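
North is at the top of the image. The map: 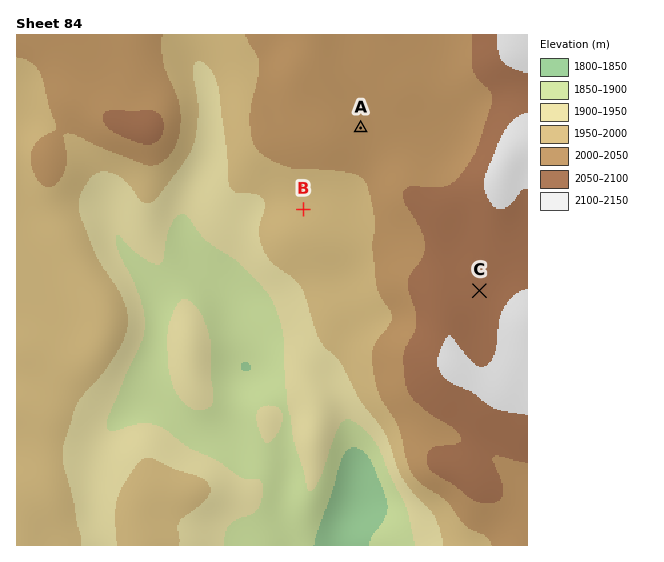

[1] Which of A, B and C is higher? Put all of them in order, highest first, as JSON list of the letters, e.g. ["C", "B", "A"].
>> ["C", "A", "B"]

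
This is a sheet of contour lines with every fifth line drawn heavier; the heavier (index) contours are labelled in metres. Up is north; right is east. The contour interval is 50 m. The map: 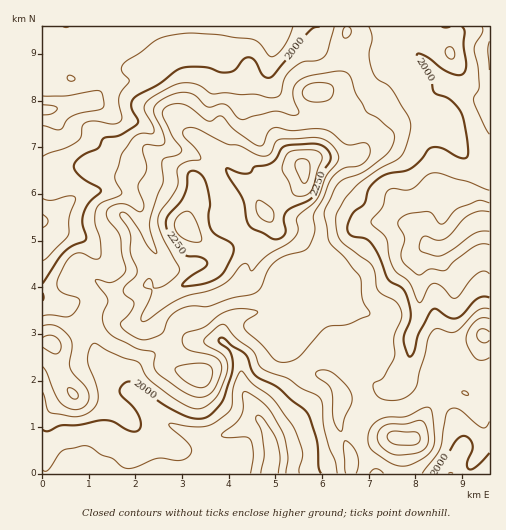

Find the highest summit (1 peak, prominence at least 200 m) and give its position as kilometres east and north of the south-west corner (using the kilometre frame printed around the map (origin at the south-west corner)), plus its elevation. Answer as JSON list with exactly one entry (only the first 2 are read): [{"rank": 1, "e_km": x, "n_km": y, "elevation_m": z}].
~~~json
[{"rank": 1, "e_km": 5.61, "n_km": 6.54, "elevation_m": 2364}]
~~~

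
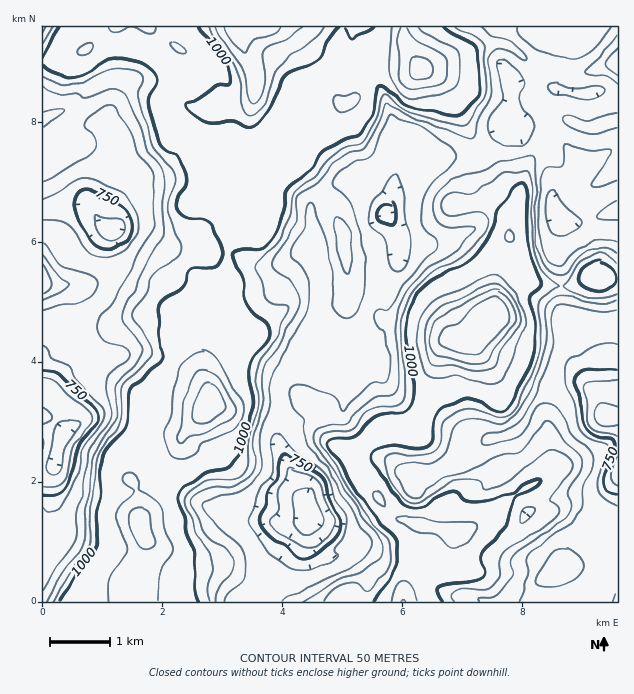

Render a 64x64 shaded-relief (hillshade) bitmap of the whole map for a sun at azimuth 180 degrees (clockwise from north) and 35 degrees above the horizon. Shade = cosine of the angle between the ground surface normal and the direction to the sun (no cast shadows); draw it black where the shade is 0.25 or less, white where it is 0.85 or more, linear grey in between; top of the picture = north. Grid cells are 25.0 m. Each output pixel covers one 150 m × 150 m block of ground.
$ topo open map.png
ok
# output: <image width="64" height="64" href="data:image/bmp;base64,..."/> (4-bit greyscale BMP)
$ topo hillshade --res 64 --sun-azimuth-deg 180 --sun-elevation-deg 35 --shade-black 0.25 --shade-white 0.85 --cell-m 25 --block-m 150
<image width="64" height="64" href="data:image/bmp;base64,Qk12CAAAAAAAAHYAAAAoAAAAQAAAAEAAAAABAAQAAAAAAAAIAAATCwAAEwsAABAAAAAAAAAAAAAAABEREQAiIiIAMzMzAERERABVVVUAZmZmAHd3dwCIiIgAmZmZAKqqqgC7u7sAzMzMAN3d3QDu7u4A////AEI3iIiZmYiIdnmqmHd1QiI1ZUVlVneLzd3KmZqpmYiHUjaIiImYiIh3irqYd3ZUIRJFVFVXiKze7cqZmqqZiIdkJHiHeIiJiIiau5iIdlVCABRkRWiavN3LqqmJmpmYiHUiV4d4iJmYiImZiIhlQ0QhE1VGeJmZmZiIiIeJmZiIhzEld3eamZmHd3d4dmUzNWVDRWaIiJmZh4mZh3eIiIiHYxR4eJupmHZVVXdlVDIjaIZWd4iImZmamry5dnd4iIh2RHiJqpd3ZURFdlQzMyE3mImZmZmZmau6vdynd4iIeIdmeJqodndURFZlQzNFQyWKzMqpqZiJmrqa3tuYiId3iIiImZd3h2RWd3ZWZnd2VovdypiId3eImpec3bmIh2Z4d4iHZneGRGeImZqYiImpm8yoVFZ2ZmeJmHiruoiHVVdleHVEZ3VGiZmZqYiImru8uoQAFGZURWiqmHiZiGUzRmVodlVXiKu7u6mYiJmaq9yoUQABRVUzNZu6l3iHQhElZniId3ib3u7uy7qqqqqbyoYxRkECRWQzaKqqmYdCMyNmeIiIiJrN7u7cu6q826u4dTSJhSETV2RFaJu7qHV2RFVoh3iImavdzMuZm97ty5dkWJmZdDI2dkRWeaqpmJhkVVd3eIiaqqqqmHec3t3ah2abzcuodkRWZVVmZ3ipqGRDJXiIiKu5mZqGZ63MzbmIms7u7bmYZERVVmUzVomIchEBV4iIqqu6qYd4u6qpZVer3dzLqYiGVERWZDMxJWiEAAAmeIiJvdy6mYq6mGIQJYmqqZiJmZmYdVZlRAABaJhBESaIh2e93duqmqmXUhATVnd4iJqqve23VWVkESOJmqhlR4iId4rMypmZmZl2QzIzNFeJvMze/9plVWVWd5mrzKhniIh3eKqHeImZqpd3UhESR4rN3e7dy4VWZmiZmbzcuXd4iIdmh0RmeImIZmdkISNXiavNy6q7p2ZkaaqrzcuYZWeId2VUNXZoiGVVd3ZDRWiZmqu6qauod1WLuszMqYZCNnd3ZTNHdnmHZmeIh2ZmeJqqvMy5m7qHeLzM7bqIdjEkV3ZlM2iImZh3iIiIeHeJrM3e7bqaupiKzM3MuYiHUzNHdlVFeIq7mIiHiIiIiIis7v7sqZmqmavLu5qqmZmHZWeHZmeImsypiIeIiIiIiJve3cupmZmZqqqpqpmZmqqZmIh3eIiKvLqYiIiIiIiIibuqq8upiIiZqqqpmZmaq7qYiIeIiIiaqpmZmYiJh4dniHiazMmHeJmaqpmIiIibuoiIiIiHd2erqZmZmJmGd1RVZ4msuXZ4iZmZmYiId4mYiIh3eId2V5upmZqpiHVWUjRWeJl2VomZmqq6qZh2Zmd4d3eIh3ZmeamImqmHdDZSEiNWdTRXq7zd3Oy7qYdkRmZneIh3d2VWiIiJqYd0JFQhABIxFYvN7///3LqpiHVGZmeIiIiIdmZniImZiHYQNVQhAAA4q8zd7u2XdneIdlZ2Z4h3iHd3dmeIiYiIdTATVlQgAmmYZWmqqkNEVnd3ZWZndmeHd3dmZ4iJiIhkQwATVmRGiHIRJGd2I1ZlVWdlVVZVVneJmXZoiJmHiGVVMAAUZ3iYUSQxJEM2d2QhJWVWZmZniKvLqHiImYeHd2dkMiJHiZhDZlEAAVeHUyECVVeIiJmZq8y6mImZd3d5iId3UzWJl0VmVBABZ3ZEVTJFV5qqqZqqq7upiZh3ZWiYmamFNHiHVmVVQzRmVUZ4hmdnmqqpmZmZq6iZhmZUWJmavLl1Z3dWZmZmVVVVZ5q6iIiaqqmIiIiamJmGZ2VomJrMzLhnd2ZnmYhmd3eJq8yoh4mqqYiIiJiJmHZomZiIiaq7uWZ3Z4qqqpipmJu8y6mGaImZiIiIiJqXZnisuYh2Z3eIZXd3mqqquru6vMzKmIdWeIiIiIiazbdWiKu5iHQ0Vmd2ZmiqmZqru7zMy6mIiGaIiIiIiJveyoiImqmIdTNFVWZEaKqYiKu7u8uqmIiZmIiIiJmIir3LqZmZqYiHVERERERpuoiHipu7upmImru6mIiIiIiImrzMupiZiIh2VVQzM2m6iIh3aKu6mIibzLqYiIiIiIiJrN3cqJmYiIiIdkMzWaiJmYd2eJmIiJq7qYiIiIiIiIir3u65mHiJmqqXZURYiJq7qZdmZ4iJmaqZh3d3d3iIiJq83bqYiJq8y5h3Zmd5u7u7upd3iJmpmYh2VmZVaIiIiZq7u5m8ze7bmIiIeJq6mauqqpmZmqqYh2ZVVUNXiIiImZq6rP//7tuZiImZmYdmeGiauqmaqYh3d3ZmUzaIiIiZmanP//7cu7uZmql2VVVVeImru7qYd4iZmIhkNHiIiIiJiu7u3Lqry6mJh2ZVZmarzLq7uoZniaqrqGZUaIiIh3iL7d3dypmpiId2d4iIid3u3Luph3iZmqunZ3VXeIh3d4vLzd3KmId3iIiau7u83d3d3LuqmZmZmoVYhkRWd3iIiqmauqmIdmiamqqprN27qrzd3dypmZmIUliXVERXeHeJh4iHeIh2iruZhlVnmniJqrzMy5mZmHUiaIdlVVZ3d4iHdlRWd2i8uGZVVURFR4iJmqqpmZh3UgR2VEVWZndniId0MzRVV7p1Vmd3ZTIld3eJqZmYh3YxNnZDNFVVZ3Znd2QzQyIldlVniIiHUyR4d4mpmph3djJXh1Q0VVVndld3ZERCACVlVniIiIdk"/>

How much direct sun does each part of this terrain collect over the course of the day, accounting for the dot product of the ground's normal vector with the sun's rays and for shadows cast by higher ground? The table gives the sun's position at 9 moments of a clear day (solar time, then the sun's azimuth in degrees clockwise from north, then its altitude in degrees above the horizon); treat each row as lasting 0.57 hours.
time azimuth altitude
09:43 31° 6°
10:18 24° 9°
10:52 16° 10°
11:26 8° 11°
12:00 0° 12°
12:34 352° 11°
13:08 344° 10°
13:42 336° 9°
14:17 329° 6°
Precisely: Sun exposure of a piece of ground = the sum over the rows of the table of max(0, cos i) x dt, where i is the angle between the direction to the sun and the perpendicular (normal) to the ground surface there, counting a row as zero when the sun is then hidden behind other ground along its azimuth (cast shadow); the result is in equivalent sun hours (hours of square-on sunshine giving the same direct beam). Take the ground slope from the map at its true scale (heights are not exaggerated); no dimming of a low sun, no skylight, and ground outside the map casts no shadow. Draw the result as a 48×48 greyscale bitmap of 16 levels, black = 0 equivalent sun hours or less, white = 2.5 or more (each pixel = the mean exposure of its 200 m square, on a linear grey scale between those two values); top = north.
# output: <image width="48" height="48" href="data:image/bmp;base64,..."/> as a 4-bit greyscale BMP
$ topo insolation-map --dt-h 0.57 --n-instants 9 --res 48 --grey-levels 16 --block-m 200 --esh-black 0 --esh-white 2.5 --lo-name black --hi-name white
<image width="48" height="48" href="data:image/bmp;base64,Qk32BAAAAAAAAHYAAAAoAAAAMAAAADAAAAABAAQAAAAAAIAEAAATCwAAEwsAABAAAAAAAAAAAAAAABEREQAiIiIAMzMzAERERABVVVUAZmZmAHd3dwCIiIgAmZmZAKqqqgC7u7sAzMzMAN3d3QDu7u4A////AKt1VUNFZmdCRWecypeKd4d1AAAkMzRFV4qGVVVVVVQgJGZ3nf6ZqYUwAAASQyI0Vmq4ZnVURVQzNUV5mb24mGVDM0VURVREVVjMdnUzNEZmZXd5h2aIZlVURFUxAlVlVVaLhVMSVnmqhneIiGIzNVVDMyEgACVmVWVWZTJHd4qZd4mFVnQhATI0RDIkEAJFVnZURURVVWdVRVQzMzMQAkVnd1QkcwAkVYhmZWmXaIEBIiIyIRERN82HiYZDR2MkVrp3dXmpZQAAEzMxARADa//pisyTAldVi+2WVURlQQAAAREQARAmq0S+yHq4QhI0eomXZVZlQyAAABIQABJYkwA43aaKqFESNEZ2ZmZVQiISNEQAAANoQAACV6lniIdUIjWIqWVVMBEiNlQAACVCAAABIiV3d3q5Y1Sd3pZVQxABNEITOMyEISIyAAAld4mc/XM4zKZVdhAAEjE0jf+4ZVVBAAABVniN20MQNnVVZlIBMiNCRpq8uoUgAAAANodmVCEAAlVVVXVIhUQzRme93IUgAAERFXd1IhAAJGdlZniad1NHqXZ6uGQxAAIyE1eDAQATV7yWZorJZkNXZlVnZlMQAAAjEkVAAABGZqy6Z5qmVCJFVVVVVUMAAAEjIjMQAEIzREaHVol1UgE0VmVVREMQAAEjMzIRIiMzMhIjVWdlVBEjRVVVREQyMyACRDMhADRERCAkVWZWZmQjQzRURVZ3dlIBNUIQASNFZ0JFVmZmeIQSRDJEV3e7l2U0ZiAAAQE0V4h2ZmZWZ4lTRDI2eJe925eJhAAAAAABRoqIh2VWVXiGVVM1aLqL3/7rQAAAADZmVWh3d1ZkVmZ2VFRFZ86oid/XNHhCIqyphmeId3iGd2V3VERVapz+uHl1a9ynZ7h4u5d4mJp2UhJVVDRlZ3fO/IZUaoje3JZpveqIVVREIQAjRDRmZFVWi6ZEeGev/neJdnqIQiIzMzESM0ZohTQyJqhVZniZqZmXQhRVQyJFVVMjMlh4hTQgACZ2VnZniXdkEQFFQiI1VVRDI1dTI0UyERaGVUISNRMxAAI1dlRFZlVABHZBAkZ4h1eXVCIzIREAABNEaGVVVVQQAjMyEkWcqId5dBNUIQEQE0QzNEVVRFUxAAASETRpqamblCRWYkEBNEMhAkVVVVVUIAABISESV4nLkxRVZ4cxNEMgAlVVVVVVQQABERAAAkabtlUyNUeXVEMyNFZmZmVVQxAAEAAAADVndmIAAQJVQzIjVnmYmnVVVUIgAAAAATRVVjEkMVIRIiIkZ3iZnKZVVTMxAAAAASNEM1iZmUIAABJGZUNVardVVERDAAABIQE0NomYdxAAAAN3VDISV4hlVWdkAAAANDRWeGUyIgAAAAE0QzMkdliHZmZkEiESNVZURBAAABIhAAACRERIpUi7p2ZlRVVVRWYhE0inMnVDIQEkQ0WMpVZ4h2d1VWmqdlECeamauqZnUzREVnjMeLy5iHdmVYzLq6Zap2VWm7hmZCM0ZnmXVomZiHaJZoqb3reHZVVVaQ=="/>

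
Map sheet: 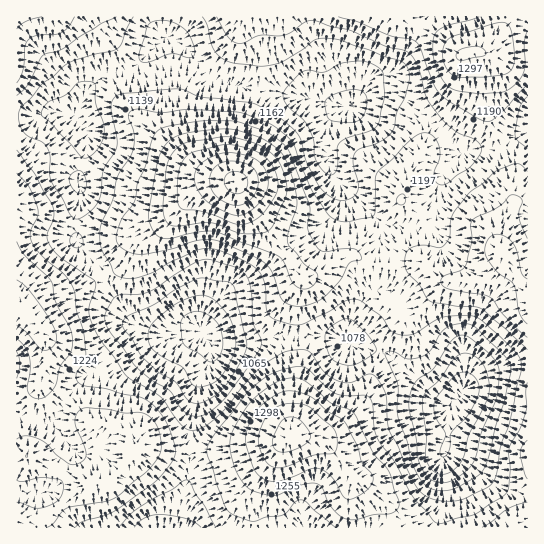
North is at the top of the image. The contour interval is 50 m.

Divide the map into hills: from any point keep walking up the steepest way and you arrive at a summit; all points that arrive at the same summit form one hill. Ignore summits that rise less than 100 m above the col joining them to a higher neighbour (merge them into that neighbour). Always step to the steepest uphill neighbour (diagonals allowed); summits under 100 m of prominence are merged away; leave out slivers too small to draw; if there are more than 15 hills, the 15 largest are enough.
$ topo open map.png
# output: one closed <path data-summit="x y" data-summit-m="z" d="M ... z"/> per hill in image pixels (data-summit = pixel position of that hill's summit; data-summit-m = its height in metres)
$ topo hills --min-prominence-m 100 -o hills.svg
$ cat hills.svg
<path data-summit="237 182" data-summit-m="1521" d="M310 16l-152 0 1 10 8 11-34 31-26 5-9 7-13 13-10 21 0 3 13 14-1 16-8 27 1 25-4 18 0 24 23 25 9 19 23 34 11 8 19 6 41-2 11 12 34 0 31-8 44 0 15 2 10 4 7 6 20 2 15 6 42 40 12 6 8 0 12-14-2-14-4-10-7-7-21-12-12-13-12-25-11-10-11-6 10-12 3-8 0-11-15-20 0-12-5-9 10 6 12 1 15 6 8 1 8-3 7-10 1-24 6-20 18-22-9-7-7-11-12-12-32-23-30-4-9 3-11 6-8-11-7-24-23-33z"/><path data-summit="289 438" data-summit-m="1418" d="M322 335l-44 0-31 8-34 0-5-2 3 5 0 12-12 21-3 11-1 21-6 23 0 41-12 53 351-1-1-163-42 8-11 7-23 22-8 0-12-6-42-40-15-6-16-1-13-8z"/><path data-summit="42 331" data-summit-m="1323" d="M55 112l-16 4-23 1 0 410 159 1 4-6 5-31 5-16 0-41 6-23 1-21 3-11 12-21 0-12-9-15-41 2-27-10-22-32-13-25-23-25 0-24 4-18-1-25 8-27 1-16-14-15z"/><path data-summit="501 253" data-summit-m="1322" d="M527 133l-30 16-24 0-15 7-15 19-6 20-1 24-7 10-10 3-21-7-12-1-9-5 4 8 0 12 15 20 0 11-3 8-10 12 11 6 11 10 12 25 12 13 21 12 7 7 6 16-1 12 12-12 11-7 43-9z"/><path data-summit="465 54" data-summit-m="1355" d="M527 16l-216 0 0 7 2 14 23 33 7 24 8 11 11-6 9-3 30 4 32 23 12 12 7 11 11 7 10-4 24 0 31-16z"/><path data-summit="17 17" data-summit-m="1268" d="M157 16l-140 0-1 99 23 1 16-4 19 4 11-23 13-13 9-7 26-5 34-31-8-11z"/>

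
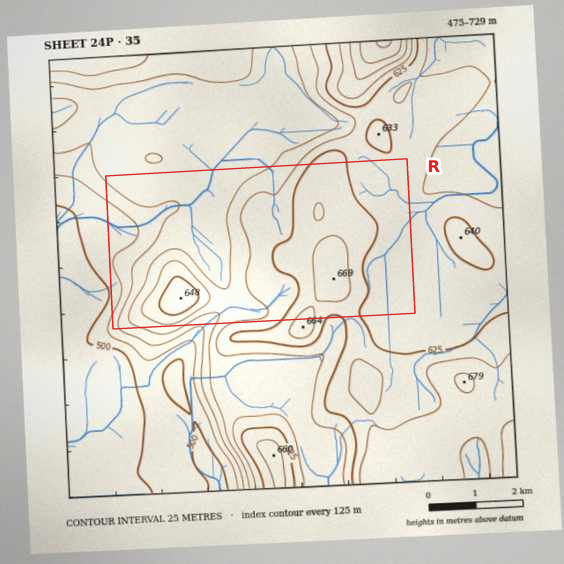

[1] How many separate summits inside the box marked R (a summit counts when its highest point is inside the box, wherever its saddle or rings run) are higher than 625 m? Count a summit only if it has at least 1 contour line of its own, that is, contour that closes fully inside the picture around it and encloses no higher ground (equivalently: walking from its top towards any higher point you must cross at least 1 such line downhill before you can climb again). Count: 2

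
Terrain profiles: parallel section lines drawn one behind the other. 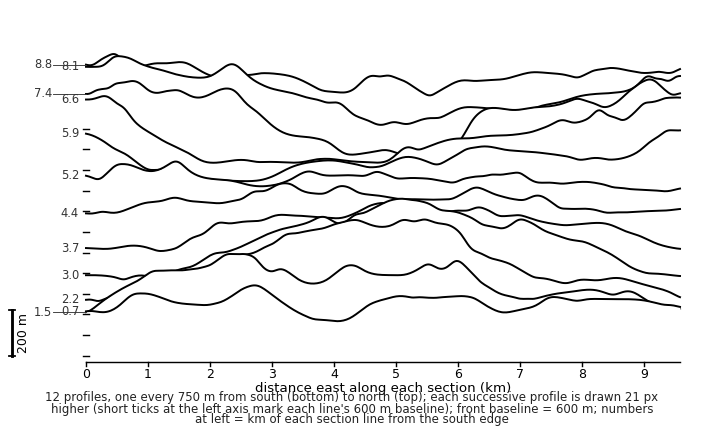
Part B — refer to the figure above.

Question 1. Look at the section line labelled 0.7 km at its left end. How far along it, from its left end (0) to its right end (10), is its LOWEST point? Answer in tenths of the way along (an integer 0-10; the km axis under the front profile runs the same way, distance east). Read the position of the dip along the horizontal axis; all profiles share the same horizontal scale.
4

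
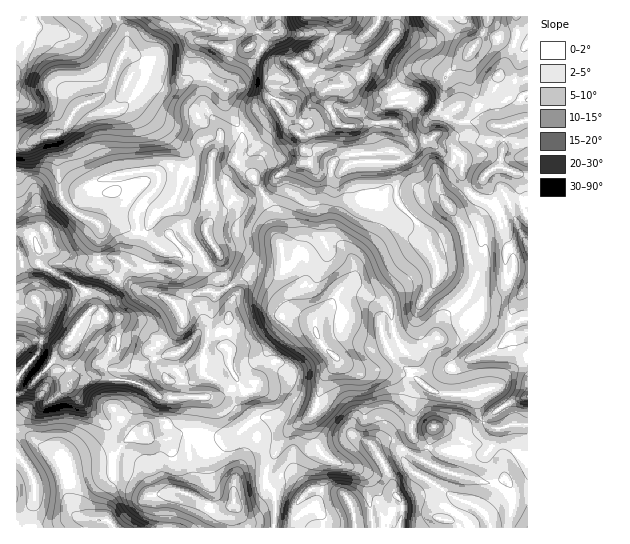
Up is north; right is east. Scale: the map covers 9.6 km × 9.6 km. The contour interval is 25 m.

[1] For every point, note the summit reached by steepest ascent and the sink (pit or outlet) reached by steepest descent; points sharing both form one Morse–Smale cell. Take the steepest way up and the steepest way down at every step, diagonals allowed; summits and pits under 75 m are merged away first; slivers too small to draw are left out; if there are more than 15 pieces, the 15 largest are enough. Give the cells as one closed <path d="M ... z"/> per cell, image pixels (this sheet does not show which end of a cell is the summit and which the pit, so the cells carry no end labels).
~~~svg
<path d="M146 75l-13 22-11 11-7 3-9 0-9-10-11 2-14 11-4 9-9 10-10 2-33 12 0 118 15-4 7-8 1 10 3 4 41 22 9 10 1 8-20 26-4 16-2 2 0 11 4 18 16 0 6-3 34 3 19 7 15 10 14 2 46-3 12-8 4-6-8-16 0-16-2-3 2-10-1-15-14 11-16 2 5-12-3-14-13-14-6-14-9-10 11-2 4-4 1-10 21-16-4-10 10-16 0-12-4-14 1-32 7-10 2-10 19-6-13-20-2-19-12-9-7-2-15 0-14 9-12 0-15-8z"/><path d="M275 107l-4 0-31 23 3 12-7 13 0 6 19 17 5 12 12 16 3 21 6 18 3 17 15 20 0 25 14 14 4 16 7 10 27 21 7 3 12 0 7-3 12-12 12-7 9 4 27-14 20 1 10-5 12-12 2-10-16-14 11-18 1-8-8-15-4-25-5-11 11-3 6-6 6-12-8-4-8-8-4-8 0-24-9-8-16-1-8-9-13 4-4-2 0 8-2 5-10 7-39 0-15 4-6 7-24-1-6-6-2-10-5-5-1-13-18-15z"/><path d="M395 16l-277 0 9 18 0 13-10 18-8 22-8 10-8 4 4 0 9 10 13-2 14-12 13-22 4 5 15 8 12 0 14-9 15 0 19 11 2 19 14 20 30-22 4 0 10 15 18 15 1 13 5 5 2 10 6 6 24 1 6-7 15-4 39 0 10-7 2-9-17-22 6-3 18-21-3-3-15-3-23-20-5-2-9 0 6-12 25-26z"/><path d="M338 359l-2 0-1 7-11 12-9 33-30 24-18 35-2 8 10 17-1 33 108 0 3-8 14 5 2-22-6-9-10-28-12-20 10-5 8 0 32 20 11-34 17 5 12 10-8 33 30 8 12 0 9-4 8 13 14-1-1-66-14-1-10 4-12 0-11-10-3-17-3-6-35-2-8-2-18-15-24-5-27 1-13-5z"/><path d="M239 129l-18 6-2 10-7 10-1 32 4 14 0 12-10 16 4 10-21 16-1 10-4 4-11 2 9 10 6 14 13 14 3 14-5 12 16-2 14-11 1 15-2 10 2 3 0 16 8 16-4 6-12 8-20 2-2 27-6 12 13 7 31-11 17-13 8-3 9 0 22 10 9-4 13-12 9-33 12-15 0-5-12-11-5-8-6-18-14-14 0-25-15-20-3-17-6-18-3-21-12-16-5-12-19-17 0-6 7-13z"/><path d="M527 16l-130 0-1 17-25 26-6 11 1 2 8-1 5 2 23 20 15 3 3 3-12 15-12 9 18 20 17-4 7 9 16 1 4 3 5 5 0 24 4 8 8 8 6 3 3-2 0-21 6-6 9-4 15 5 5 5 2 26 6 13z"/><path d="M483 200l-6 13-6 6-11 3 5 11 4 25 8 15-1 8-11 18 16 14-2 10-18 16-24 0-27 14-9-4-12 7-12 12-6 2 18 1 24 5 18 15 8 2 35 2 16-6 18 25 3 11 16 0 1-92-15 2-4-9 0-8 8-19 11-13 0-41-7-2-11 4-6-10-8-27-6-7z"/><path d="M66 351l-7 4-32 34-11 5 1 38 14 5 16 14 18 6 2 6 6 2 9-2 31-2 7-14 9-8 10-3 11-11 8-4 7 0 3 4 1 9-2 5 14-6 14 2 6-26 0-12-40 0-15-10-19-7-24-3-32 3z"/><path d="M117 16l-101 1 1 130 12-3 20-9 10-2 9-10 4-9 9-9 20-8 6-6 20-44 0-13z"/><path d="M145 431l-6 5-10 3-9 8-5 12-5 4-28 0-9 2-6-2 4 47 11 9 24 1 8 8 117 0 2-24-4 3-15 0-27-13 5-12-4-36 5-9-12-4-19 7-13-3z"/><path d="M438 427l-4 0-2 3-3 16-6 15-32-20-8 0-10 5 12 20 10 28 6 9-1 22-15-5-2 7 144 1 1-35-14-1-8-13-9 4-12 0-30-8 8-33-12-10z"/><path d="M271 417l-17 3-15 12-28 11-5 1-12-7-6 9 4 36-5 12 27 13 15 0 5-4 13 25 26 0 2-3 0-30-8-13-2-7 12-26 8-14 8-8z"/><path d="M38 253l-7 8-15 5 0 80 3 1 19-7 29 11 6-18 20-26 0-4-2-6-8-8-41-22-3-4z"/><path d="M19 432l-3 1 0 94 97 1-1-3-6-5-24-1-11-9-3-15 0-26-3-11-18-7-16-14z"/><path d="M499 167l-9 4-6 6 1 16-2 6 10 7 6 14 7-4 7 0 14 27 1-26-7-14-2-26-5-5z"/>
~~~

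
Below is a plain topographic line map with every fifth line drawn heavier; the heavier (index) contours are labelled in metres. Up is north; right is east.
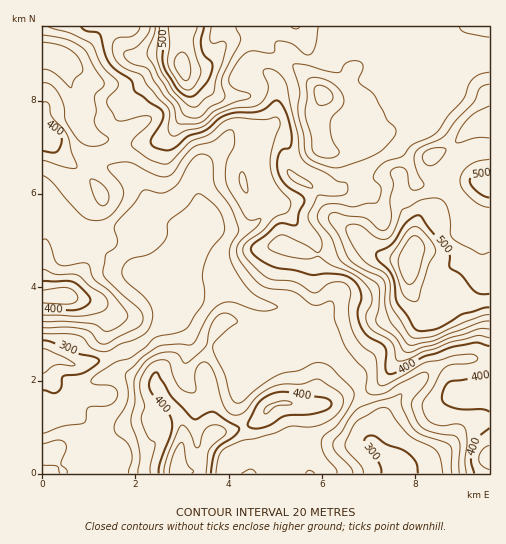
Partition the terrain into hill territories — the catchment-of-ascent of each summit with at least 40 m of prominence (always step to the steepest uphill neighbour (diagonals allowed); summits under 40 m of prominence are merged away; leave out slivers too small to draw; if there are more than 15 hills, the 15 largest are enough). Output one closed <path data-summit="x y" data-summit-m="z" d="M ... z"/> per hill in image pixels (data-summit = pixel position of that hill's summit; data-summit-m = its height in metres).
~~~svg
<path data-summit="410 265" data-summit-m="559" d="M275 133l-5 0-6 6-7 13-17-7-14-1-25 24-4 11 0 13 5 18-41 97-3 21 29-30 7-13 17-3 11 1 34 21 33 6 3 2 0 20 3 3 16-2 12 10 34 36 6 26 11 22-1 15 10-26 20-24 13-8 15-14 21-10 38-1 0-136-11-2-11-6-24-33-14 3-14-1-5-17-11-16-7 0-14 8-25 16-14 14-8 0-15-14-17-8-8-11-6-14z"/><path data-summit="177 469" data-summit-m="450" d="M219 282l-25 3-7 13-27 28-18 17-11 6-27 11-21 4-11 0-20-6-10 2 2 12 10 13 0 10 3 8 28 19 15 21 11 9-15 21 300 1 0-10-24-22 2-15-11-22-6-26-7-8-39-38-17 2-2-3 0-20-3-2-33-6z"/><path data-summit="183 66" data-summit-m="550" d="M400 26l-304 0-2 10-5 9-15 14-10 3 6 24 8 20 0 15 5 8 10 11 1 16 8 8 25 9 13 12 8 17 2 15 5 5 18 4 8 4-2 11-23 53 4 16 42-100-5-18 3-22 4-7 22-19 14 1 18 6 7-18 10-12 3-35-5-13 9-16 3-3 7 0 12 6 14 1 31-11 18 3 10 13 23 54z"/><path data-summit="45 135" data-summit-m="420" d="M50 55l-8 1 0 149 13 8 9 8 11 21 8 4 16 4 37 22 20 25 23-56 2-11-8-4-18-4-5-5-2-15-8-17-13-12-25-9-8-8-1-16-10-11-5-8 0-15-8-20-5-22-1-3z"/><path data-summit="323 94" data-summit-m="491" d="M360 50l-11 0-31 11-9 0-17-7-7 0-12 19 5 13-3 35-10 12-3 7 8-7 9 3 7 6 10 21 8 7 13 5 15 14 8 0 14-14 37-23 13-16 0-9-7-11-24-57-6-6z"/><path data-summit="62 296" data-summit-m="433" d="M43 206l-1 153 10-1 20 6 11 0 25-6 34-15 16-14 2-7 0-15-8-17-20-20-36-21-13-3-8-4-11-21-9-8z"/><path data-summit="489 457" data-summit-m="432" d="M478 358l-26 2-17 8-32 24-20 24-10 22 0 6 23 20 1 10 93-1 0-113z"/><path data-summit="489 188" data-summit-m="506" d="M489 63l-10 1-13 9-61 61-12 16 7 1 5 6 6 10 5 17 14 1 14-3 19 28 9 7 10 5 8-1z"/>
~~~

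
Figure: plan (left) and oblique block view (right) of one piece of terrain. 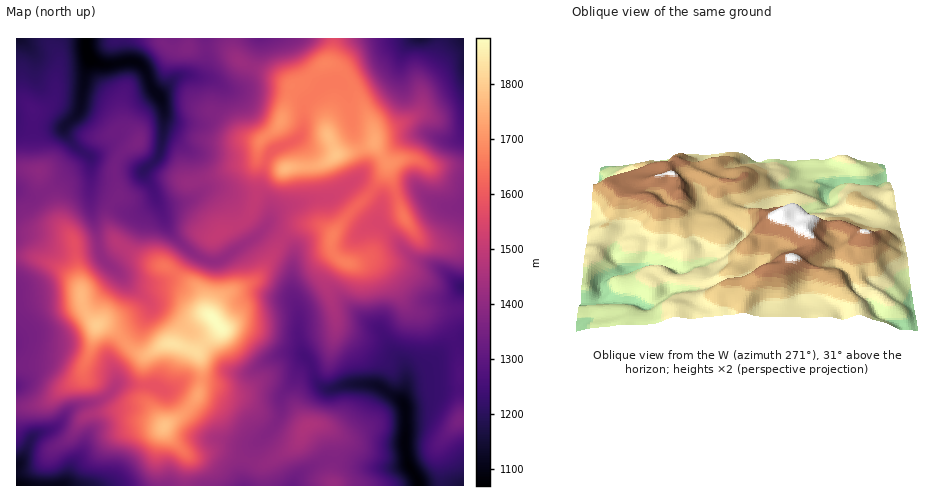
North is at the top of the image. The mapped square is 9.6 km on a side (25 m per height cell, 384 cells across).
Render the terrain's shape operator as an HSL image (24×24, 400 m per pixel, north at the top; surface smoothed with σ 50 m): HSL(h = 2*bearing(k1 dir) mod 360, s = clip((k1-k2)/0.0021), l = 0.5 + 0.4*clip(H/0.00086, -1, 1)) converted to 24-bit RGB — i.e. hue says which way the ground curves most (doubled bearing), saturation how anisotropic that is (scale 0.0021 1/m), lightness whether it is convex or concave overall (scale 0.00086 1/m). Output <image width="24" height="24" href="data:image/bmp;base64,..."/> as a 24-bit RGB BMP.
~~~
<image width="24" height="24" href="data:image/bmp;base64,Qk32BgAAAAAAADYAAAAoAAAAGAAAABgAAAABABgAAAAAAMAGAAATCwAAEwsAAAAAAAAAAAAAzRZ1yZQiF18fnXo0ZYJATV1Ed0FAzNZNYj8ijacYPZtRgGuVW2eZp6B0U39rQaenj87OzIDMW8eoRNBkwFjRKwEywtxgjIZlCkNS8drfqVi6L3OKyHSHWUFIR2pK2rBuMLjR0/j0QT/VW3mbaIuip32zxXy2U55pSYBEm4Rdp4prdrlxFBV7hyi50detbo92DG9mJLQY9pHXI0mkiVzFzaHgYmfT6tPdfPaYYV4fTToodYRRXnlfTHlxrnGjwpKaY3ePe7mtnouwwJ1kBhE2QI221qCttmRq02CgXK8tADMb+MXiHGC2bLaFYYuzy+ng+sTzw3SoQ4aNaJ50Wn17UqOSQ3SSt8Tbu8Lokmy5hG+c3cfHGAmHOrCPS5iG79ffpILY9Kfw6xJ7Gz8AAG8MiWPGhsSwSsE4XChF+9DXXYO3bZGnb5GwVpBxN5+Wa8xMMmZPwXqvl427wYttNgItab5KUpBuntdVTIMuPIaV9rn17df0hcPbCCsqwJwAVEobNVsm4fIPt9xOUpC0Z0uet4WmOIZ5xX89ayAGHC8EMi8FRxwJO8m+WLt3anOIv7txeYGiSHl0Lmdz/dbOhFo/ORJC7ufCaTyVf2hGj9psyc8kZFQbEFMTO40rpValcyl34ouAXna1gZm+b6bBflueYqJ1ZnF9p7yAlJZtZmV9MENV81cR1zoSPfTdPsnx9c790N73fYbc/UijjM2Nb3emN6h6NId4SCZtz72Wv792YqKbXlqNf0pQgYtTT39SgLFmcoV0aEdlURs5aOBx5tnyYdLCK2xsNol74FNieCtPmeGY49jzcXjNip2/Mi99NDZ2tZt31NuvRESFVi1WsnN2kaudb5+YcY9jd2mJRDKPnmfR0/zPb8qcmorQpkC/GSYyoaZGlZ/Z1/DNczY12LaWUkuBWjBzQjBbrc1w0ms2cyQnOF5PZMxiarGUcG+rdYK9bmB0OixQVbuV6PTXP8/BUSVOixxCjnRYTKJnadZ8eY3n7r709WqXiVI3HiNBbD14pNV2hihEsLSFbqiycK+JiX5laLxzKGceeDpaO6PIVfC34finUBpAKwwam0mSp9urhP/dZ+muKhAJlGcs1j9j9pW9FhlkiFq1njBJouPXoM/imZ+8bqOzcbqjcRcWhyI4fJHab2m8hWdK3vZ3IwQvgcqxTeDu1e/i0ixIMwAHxbUfCT8LbIlFy3p+iym3NEqE0em7S+eZuF64wLKkgSRqzy4KUKDnmsXcdJhehlt+ntOsw+e2IgCfuOjHNHBMjZMmUAE4ssrZuaDCwofPJ5BJPIZAxEmeQG6mnuSj03VZMF8/rUpAig9pzP/gQDbGiXKcXJ1uY6izud6ghydUsK4lh1gucYpKaTiBPYSDl6d6nouJlHGPxoyeN1p0WJ5zYrqvU6d87YayskSXKjBp0PzPOLHMWjJOgnBam35bTotAtbRCfDB5oE2BsKqIk8XMQxBStLFcQI45gotVhWNep4thfzBLaX0kTW8oWXIwKmw57ZW5QSV5x/+gKQoie2ozXJZje6OmjbOKap59SF6rlTy0wN2BETcuUxrUytzbk4e/kVWymFhwwHZMfwPO+dLbNEncirklGFAODSYT4YZ/998tKQolj+6UOnuMh6vGx5vKlbbHhBloSG0j5ZWCyD0sADMr28SCc0NHbUZgr15z4Y+AAJyM9LfTqV7s+qH14tT3ByS9VvZ01MT7zOT/r7b0ekLokotHaLozcBde5UDli7rRXqB/7t7XAChyxWtAt32iSWGsopnIpLfv/3O7E1UITxlSyuabRq98ljS43u/MFWQVV1gMLBUHMlMan5JzxZ1qD0wuH4eCvnx3rYqeo9KYOwaweB1pub5SQodfQ8BeM2dq8VeZ7szXFEV4xOiZhDx4TquRz+rCnDzszVTfntLWL2Krj7Cfq3Sq0LKlBBcvwr2HsLJ3dMlXOAZBRzvBoMiqj6CnVoJfNDJNVZI77riIT2uJi55djGGBieKHXLp2Mh9D0nVlg66DWzeMo6BviGB90sWZCSNSkNK81L7f3IawVABFCLE8taFJhVU/e006OmNeP5io6trInHqjcH9ofZBwu/S3Vy1nRCtqwNagp2uLWEh/kqd9hWOL1c+YIUJzWlAHJDQAMwAB0EUgx7VXKqw0SVuSmr+xZL3VLOPeg6nF54Xu2azbr+HJqsNmVTBjMk5xvcmMl1Nxn11nikhqi6V41NKWHg5T34PbvZ7jOCXwyvPqipvNoKnIRlO4ksiNVYpvSXVPTWEuIjwZ8axGxtJMojhDW0dxQ3xaQIpNs2p+n3t1"/>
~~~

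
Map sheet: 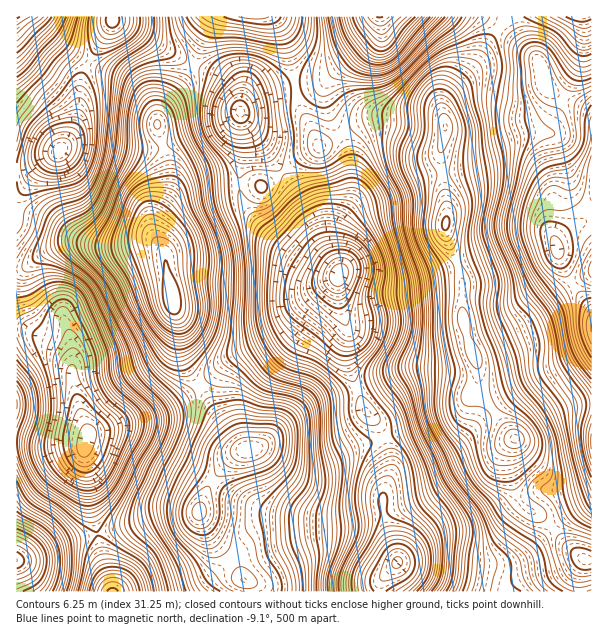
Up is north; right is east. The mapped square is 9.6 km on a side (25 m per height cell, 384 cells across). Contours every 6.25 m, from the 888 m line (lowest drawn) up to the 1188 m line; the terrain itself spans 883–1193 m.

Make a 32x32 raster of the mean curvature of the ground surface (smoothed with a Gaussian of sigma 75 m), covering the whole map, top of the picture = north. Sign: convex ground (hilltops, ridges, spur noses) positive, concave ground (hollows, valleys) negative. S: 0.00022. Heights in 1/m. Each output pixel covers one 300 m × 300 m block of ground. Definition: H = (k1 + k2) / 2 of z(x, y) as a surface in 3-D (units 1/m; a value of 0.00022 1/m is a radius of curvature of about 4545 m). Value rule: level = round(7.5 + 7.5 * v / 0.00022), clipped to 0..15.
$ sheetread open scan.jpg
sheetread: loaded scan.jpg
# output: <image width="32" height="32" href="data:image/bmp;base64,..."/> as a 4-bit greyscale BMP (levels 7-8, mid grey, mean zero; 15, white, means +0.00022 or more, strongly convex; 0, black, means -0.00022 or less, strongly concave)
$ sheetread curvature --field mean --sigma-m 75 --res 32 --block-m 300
<image width="32" height="32" href="data:image/bmp;base64,Qk12AgAAAAAAAHYAAAAoAAAAIAAAACAAAAABAAQAAAAAAAACAAATCwAAEwsAABAAAAAAAAAAAAAAABEREQAiIiIAMzMzAERERABVVVUAZmZmAHd3dwCIiIgAmZmZAKqqqgC7u7sAzMzMAN3d3QDu7u4A////AKzIAAWKy+zcpBAjFHqYe8v/tjRFd6eYqblCIASrdVe+7rZXlXq3iYaMpiAkmoVY3auneqev2GmWebhmVVSZqZlYlWq6r+lXhGh0WJU1vMuWZnMWq5zHNYiZYiWWerlnqGMwBJmZqZiaqYMyV73aackyMBKKmLze63WHUEeryrunNCMiNYis3vxxWHNquK/9hahDIQFHiKnuwzMhn+eMyXjYQlY0eJeXrucyQp3pqYeNuDNquql3pmi4VZd5uqhFm1YiSavIRpdEhVnemI24Vpc2YiRpu2VnM3URaXnPp4t0J2E2ev+ndTaFEDN77HadcVYRSK3/13UkdlREa/xUvIOWAEms/ZiVNGQ5p3vrhodF1yJ5nOp4lUZAA1V67ctzSrqc3Kzbu4VHcQBHm8qpQChZ3szczcljRmVEaO/YdCJXN8hp7bykRoVWh3nv+EQTdmmTKf6qUTvGRFQ1nuyWJYdXcyvrrYJNuXcxR6yquEKIUgA5mK2meom7RY3KmKhViEAAOImshWZp7HaLzah4aMxiEDjP2TATebiHZH7qVXnbiHQn7/kwAquWmoav51Rop3ZzJu/KgQSrZqyr/7ZoVHaWZFjbiKcTmWeXWP+YmEN8tlVpuFaFJIhqgQO/qsgAnbeHMVZ3l2irmVICe6qmEp2KpgAEmaqs7acyJWh4iXeK"/>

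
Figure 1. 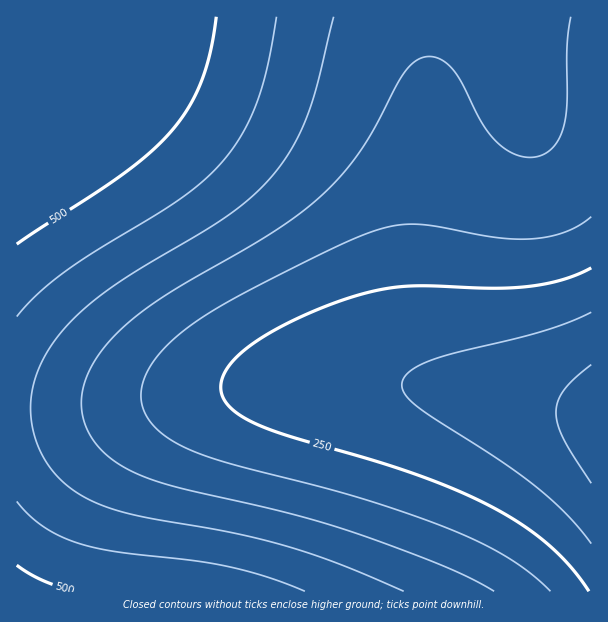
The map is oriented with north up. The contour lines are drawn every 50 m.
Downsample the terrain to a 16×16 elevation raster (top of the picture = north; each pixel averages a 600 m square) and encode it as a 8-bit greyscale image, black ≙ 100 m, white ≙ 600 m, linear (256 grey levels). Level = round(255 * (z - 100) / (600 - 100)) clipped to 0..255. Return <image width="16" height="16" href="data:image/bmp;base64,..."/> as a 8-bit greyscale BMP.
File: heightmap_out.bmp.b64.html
<image width="16" height="16" href="data:image/bmp;base64,Qk02BQAAAAAAADYEAAAoAAAAEAAAABAAAAABAAgAAAAAAAABAAATCwAAEwsAAAABAAAAAAAAAAAAAAEBAQACAgIAAwMDAAQEBAAFBQUABgYGAAcHBwAICAgACQkJAAoKCgALCwsADAwMAA0NDQAODg4ADw8PABAQEAAREREAEhISABMTEwAUFBQAFRUVABYWFgAXFxcAGBgYABkZGQAaGhoAGxsbABwcHAAdHR0AHh4eAB8fHwAgICAAISEhACIiIgAjIyMAJCQkACUlJQAmJiYAJycnACgoKAApKSkAKioqACsrKwAsLCwALS0tAC4uLgAvLy8AMDAwADExMQAyMjIAMzMzADQ0NAA1NTUANjY2ADc3NwA4ODgAOTk5ADo6OgA7OzsAPDw8AD09PQA+Pj4APz8/AEBAQABBQUEAQkJCAENDQwBEREQARUVFAEZGRgBHR0cASEhIAElJSQBKSkoAS0tLAExMTABNTU0ATk5OAE9PTwBQUFAAUVFRAFJSUgBTU1MAVFRUAFVVVQBWVlYAV1dXAFhYWABZWVkAWlpaAFtbWwBcXFwAXV1dAF5eXgBfX18AYGBgAGFhYQBiYmIAY2NjAGRkZABlZWUAZmZmAGdnZwBoaGgAaWlpAGpqagBra2sAbGxsAG1tbQBubm4Ab29vAHBwcABxcXEAcnJyAHNzcwB0dHQAdXV1AHZ2dgB3d3cAeHh4AHl5eQB6enoAe3t7AHx8fAB9fX0Afn5+AH9/fwCAgIAAgYGBAIKCggCDg4MAhISEAIWFhQCGhoYAh4eHAIiIiACJiYkAioqKAIuLiwCMjIwAjY2NAI6OjgCPj48AkJCQAJGRkQCSkpIAk5OTAJSUlACVlZUAlpaWAJeXlwCYmJgAmZmZAJqamgCbm5sAnJycAJ2dnQCenp4An5+fAKCgoAChoaEAoqKiAKOjowCkpKQApaWlAKampgCnp6cAqKioAKmpqQCqqqoAq6urAKysrACtra0Arq6uAK+vrwCwsLAAsbGxALKysgCzs7MAtLS0ALW1tQC2trYAt7e3ALi4uAC5ubkAurq6ALu7uwC8vLwAvb29AL6+vgC/v78AwMDAAMHBwQDCwsIAw8PDAMTExADFxcUAxsbGAMfHxwDIyMgAycnJAMrKygDLy8sAzMzMAM3NzQDOzs4Az8/PANDQ0ADR0dEA0tLSANPT0wDU1NQA1dXVANbW1gDX19cA2NjYANnZ2QDa2toA29vbANzc3ADd3d0A3t7eAN/f3wDg4OAA4eHhAOLi4gDj4+MA5OTkAOXl5QDm5uYA5+fnAOjo6ADp6ekA6urqAOvr6wDs7OwA7e3tAO7u7gDv7+8A8PDwAPHx8QDy8vIA8/PzAPT09AD19fUA9vb2APf39wD4+PgA+fn5APr6+gD7+/sA/Pz8AP39/QD+/v4A////AMvEwL68ubSspJqRiH5yY067saunpKCak4uCenFnXE07rKCXkIqEfnhxaWJaUUc6KqCRhXpya2ReWFJMRj41KhyZh3hsYVhRS0ZBPDcxKSAVmIZ1ZllPR0E8ODUxLCcfFp6MfGxeU0pDPTk2NDEuKCGpmYp6bGBWTkdDQD49PDgyt6qcjoF0aF5WUU1NTU5MRsW7sKOXin1yaGBcXF5gYFvSysG3q5+RhHhvamptcHBr2tXOxryvoZOFenR0d3p7dt/c19DHu62djoJ6eXyAgXzi39zXz8S1pJSHfnx/goN94+Hf2tTJuqmZi4F/gYODfeTi4N3WzL2tnI6FgoOFhX0="/>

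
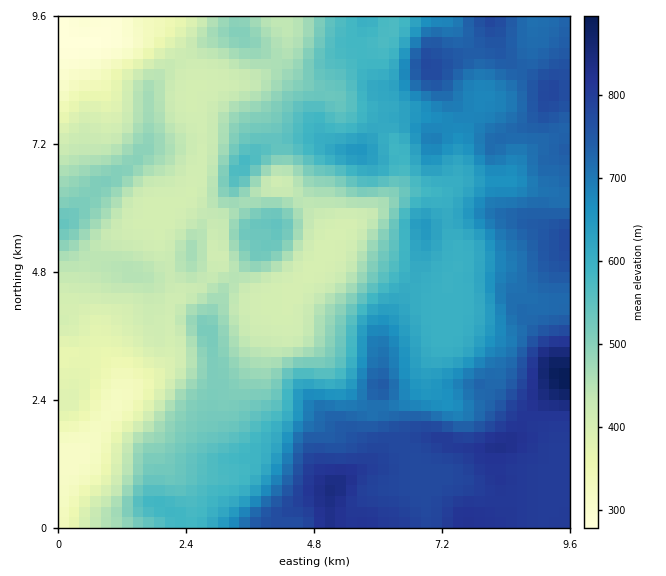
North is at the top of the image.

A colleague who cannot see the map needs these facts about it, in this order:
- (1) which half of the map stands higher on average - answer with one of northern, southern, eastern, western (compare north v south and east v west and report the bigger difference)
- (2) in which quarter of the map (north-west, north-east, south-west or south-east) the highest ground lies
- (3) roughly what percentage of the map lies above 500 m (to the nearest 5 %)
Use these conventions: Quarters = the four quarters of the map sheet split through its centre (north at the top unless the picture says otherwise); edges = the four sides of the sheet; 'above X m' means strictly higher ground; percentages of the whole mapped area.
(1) The eastern half stands higher on average than the western half.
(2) The highest ground is in the south-east quarter.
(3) Roughly 60 % of the ground is higher than 500 m.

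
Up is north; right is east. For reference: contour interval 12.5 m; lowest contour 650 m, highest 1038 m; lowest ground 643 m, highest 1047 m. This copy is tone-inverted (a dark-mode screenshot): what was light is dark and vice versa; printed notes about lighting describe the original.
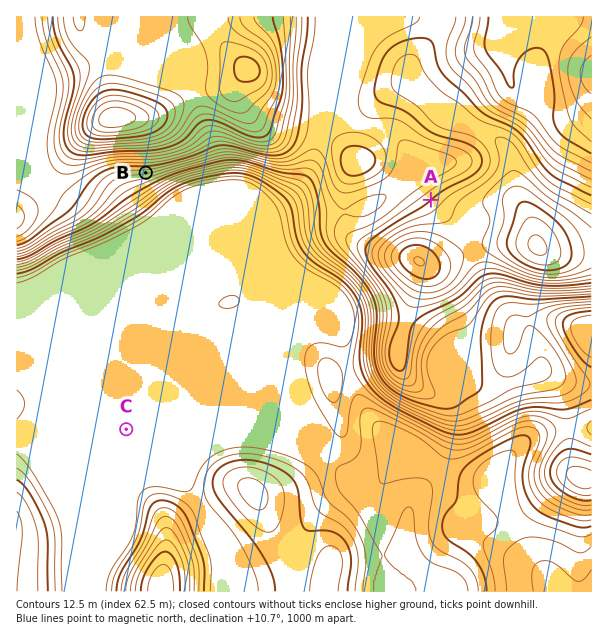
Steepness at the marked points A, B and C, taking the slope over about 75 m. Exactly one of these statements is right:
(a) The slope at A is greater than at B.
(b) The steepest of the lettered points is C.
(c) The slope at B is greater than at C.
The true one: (c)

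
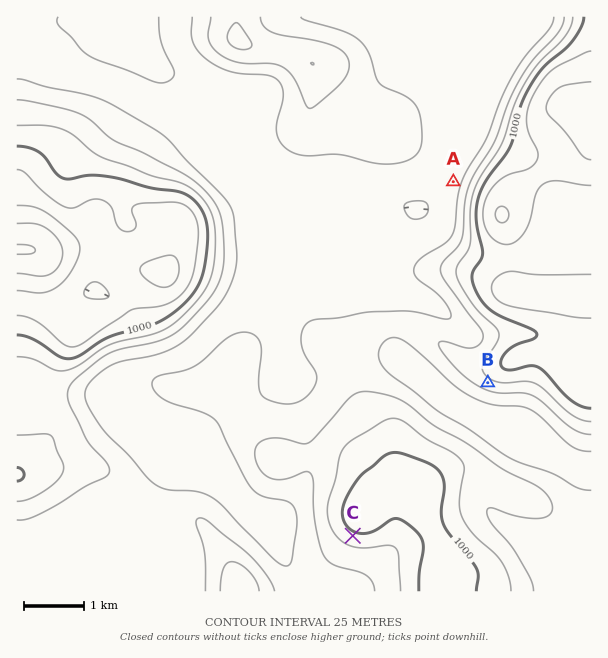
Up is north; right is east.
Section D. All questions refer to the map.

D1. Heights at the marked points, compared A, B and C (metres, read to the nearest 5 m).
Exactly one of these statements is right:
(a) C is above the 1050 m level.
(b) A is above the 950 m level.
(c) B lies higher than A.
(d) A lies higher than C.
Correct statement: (c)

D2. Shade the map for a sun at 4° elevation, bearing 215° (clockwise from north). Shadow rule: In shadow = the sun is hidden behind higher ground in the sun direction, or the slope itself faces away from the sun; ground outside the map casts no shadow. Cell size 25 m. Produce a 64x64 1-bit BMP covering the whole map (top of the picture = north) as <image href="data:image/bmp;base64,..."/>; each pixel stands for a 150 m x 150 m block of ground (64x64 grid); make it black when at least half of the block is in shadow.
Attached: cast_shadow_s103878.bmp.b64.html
<image width="64" height="64" href="data:image/bmp;base64,Qk0+AgAAAAAAAD4AAAAoAAAAQAAAAEAAAAABAAEAAAAAAAACAAATCwAAEwsAAAIAAAAAAAAA////AAAAAAAAAAA4AAAAAAAAAHwAAAAAAAAAfAAAA4AAAAD8AAAPgAAAAPwAAB+AAAAB/AAAfwAAAAH8AAB+AAAAA/gAAHwAAAADgAAAcAAAAAcAAAAAAAAADgAAAAAAAAAAAAAAAHAAAAAAAAAB8AAAAAAAAAfwAAAAAAACH/AAOAAAAAP/4ABwAAAAB//AAPAAAAAP/wABwAAAAA/+AAPAAAAAH/gAA4AAAAA/4AADgAAAAH+AAAAAAAAAfwAAAAAAAAB+AAAAAAAAADgAAAAAAAAAAAAAAAAAAAAAAAAAAAAAAABAAAAAAAAAAMAAAAAAAAADgAAAAAAAAAIAAAAAAAAAAAAAAAAAAAAAAAAAAAAAAAAAAAAAAAAAAAAEAAAAAAAAAAAAAAYAAAAAAAAABwAAAAAADAAPAAAAAAAeAA+AAAAAAP4AD4AAAAAA/gAfgAAAAAB/AD+AAAAAAD8B/8AAAAAAPwf/wAAAAAAfP//AAAAAAA9//+AAAAAAAn//4AAAAAAAf//gAAAAAMD//+AAAAAAAH//4AAAAAAAB//AAAAAAAYBwAAAAAAAHwAAAAAAAAB/AAAAAAAAAH+AAAAAAAAAfwAAAAAAAAAAAAAAAAAAAAAAAAAAAAAAAAAAAAAAAAAAAAAA/AAAAAAAAB/+AAAAAAAAP/wAAAAAAAAf+AAAAA=="/>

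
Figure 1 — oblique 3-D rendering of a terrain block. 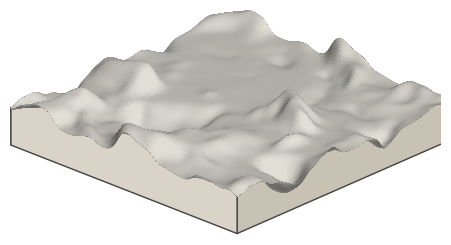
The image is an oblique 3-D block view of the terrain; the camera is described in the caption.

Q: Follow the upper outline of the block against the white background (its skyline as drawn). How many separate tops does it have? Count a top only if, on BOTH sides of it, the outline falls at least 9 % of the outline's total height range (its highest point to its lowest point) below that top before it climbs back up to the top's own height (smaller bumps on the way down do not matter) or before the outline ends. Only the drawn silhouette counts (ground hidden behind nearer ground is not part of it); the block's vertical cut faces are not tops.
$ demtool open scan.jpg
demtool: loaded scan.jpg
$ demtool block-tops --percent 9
2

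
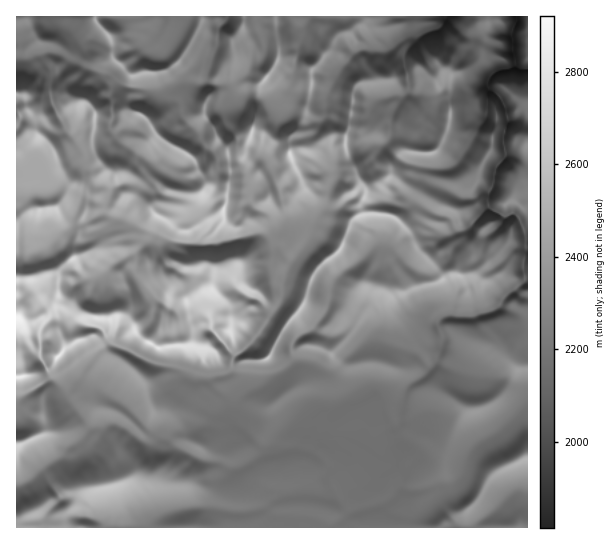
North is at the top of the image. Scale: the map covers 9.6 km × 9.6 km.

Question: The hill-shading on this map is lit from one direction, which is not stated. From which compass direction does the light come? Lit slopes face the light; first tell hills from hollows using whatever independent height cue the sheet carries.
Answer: S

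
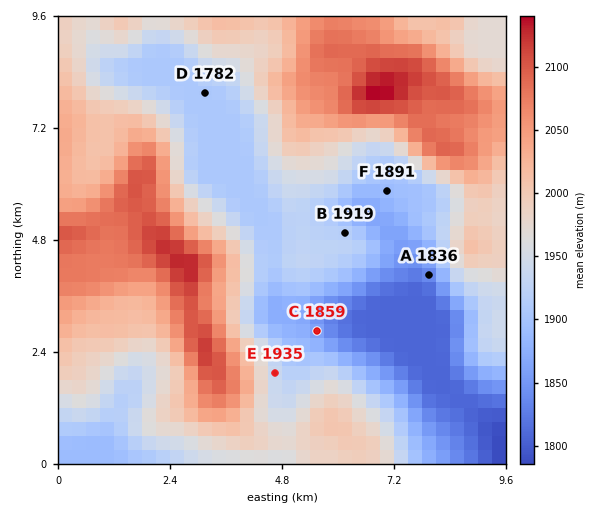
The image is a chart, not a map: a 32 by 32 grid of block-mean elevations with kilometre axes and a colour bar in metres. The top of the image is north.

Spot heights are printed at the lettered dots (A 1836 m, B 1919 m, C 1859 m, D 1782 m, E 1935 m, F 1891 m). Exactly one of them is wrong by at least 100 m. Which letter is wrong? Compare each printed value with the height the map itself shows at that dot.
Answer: D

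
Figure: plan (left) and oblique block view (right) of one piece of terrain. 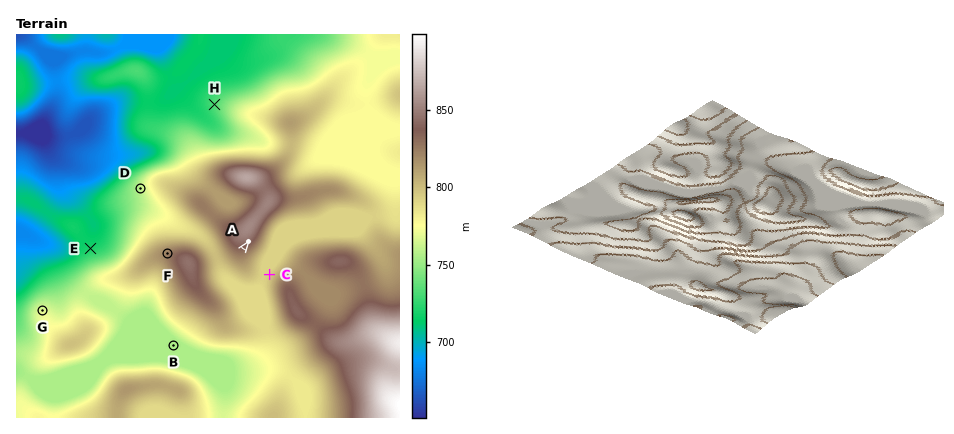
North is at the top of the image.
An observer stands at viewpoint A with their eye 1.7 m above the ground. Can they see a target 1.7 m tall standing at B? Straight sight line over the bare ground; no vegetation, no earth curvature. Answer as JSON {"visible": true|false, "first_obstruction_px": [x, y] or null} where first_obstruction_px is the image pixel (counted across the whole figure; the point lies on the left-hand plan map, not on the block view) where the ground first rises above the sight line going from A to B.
{"visible": false, "first_obstruction_px": [216, 287]}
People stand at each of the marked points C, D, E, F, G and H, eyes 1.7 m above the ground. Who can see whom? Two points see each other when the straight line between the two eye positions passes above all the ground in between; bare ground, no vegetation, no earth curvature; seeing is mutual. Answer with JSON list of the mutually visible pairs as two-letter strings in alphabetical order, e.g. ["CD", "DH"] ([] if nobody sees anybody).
["DE", "DF", "DG", "EG", "FG"]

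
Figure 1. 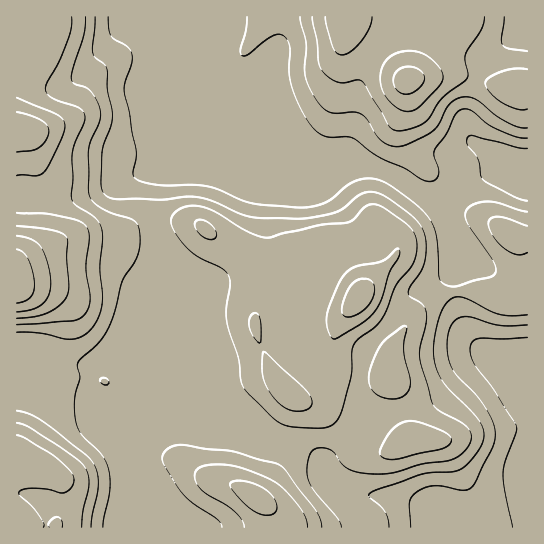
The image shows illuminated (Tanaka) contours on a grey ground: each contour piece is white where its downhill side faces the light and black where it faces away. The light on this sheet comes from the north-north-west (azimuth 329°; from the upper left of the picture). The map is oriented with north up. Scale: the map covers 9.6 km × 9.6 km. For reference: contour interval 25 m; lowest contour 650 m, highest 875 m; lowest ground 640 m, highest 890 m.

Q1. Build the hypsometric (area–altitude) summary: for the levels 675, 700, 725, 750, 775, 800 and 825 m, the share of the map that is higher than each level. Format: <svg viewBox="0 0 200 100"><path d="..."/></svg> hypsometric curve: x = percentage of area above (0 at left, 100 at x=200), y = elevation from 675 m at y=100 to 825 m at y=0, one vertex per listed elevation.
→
<svg viewBox="0 0 200 100"><path d="M187 100l-37-17-23-16-51-17-44-17-18-16-8-17"/></svg>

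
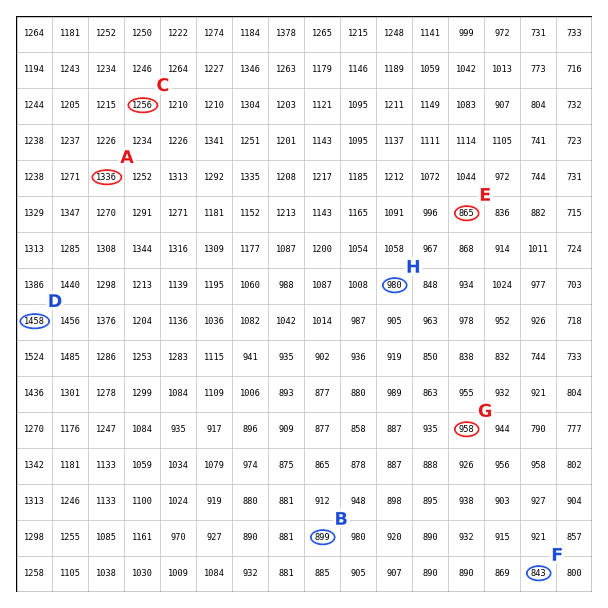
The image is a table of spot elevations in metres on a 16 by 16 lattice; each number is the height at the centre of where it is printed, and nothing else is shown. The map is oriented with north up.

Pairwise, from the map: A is above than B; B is below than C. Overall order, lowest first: B C A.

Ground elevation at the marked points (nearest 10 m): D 1460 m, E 870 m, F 840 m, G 960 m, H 980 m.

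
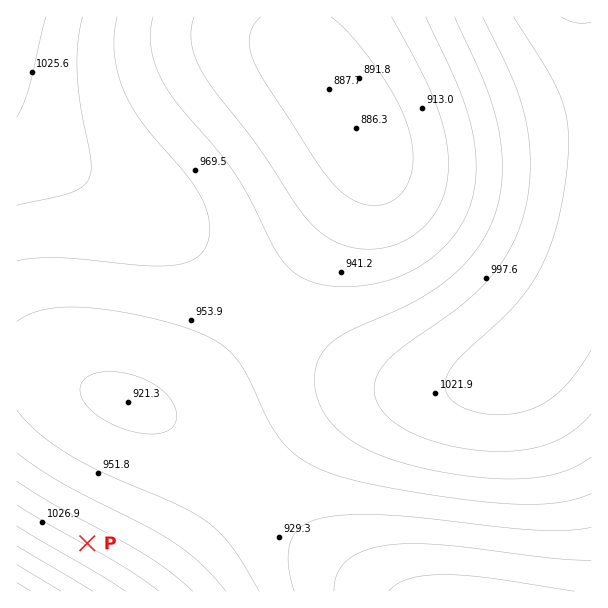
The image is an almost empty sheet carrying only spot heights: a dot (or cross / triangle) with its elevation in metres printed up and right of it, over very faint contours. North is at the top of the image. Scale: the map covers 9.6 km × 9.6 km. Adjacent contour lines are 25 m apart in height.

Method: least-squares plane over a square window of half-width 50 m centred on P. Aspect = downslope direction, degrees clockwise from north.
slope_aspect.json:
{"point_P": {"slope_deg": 4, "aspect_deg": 29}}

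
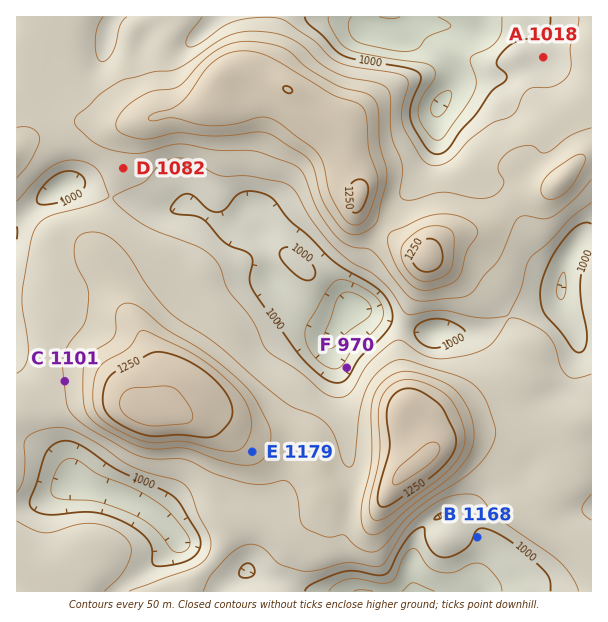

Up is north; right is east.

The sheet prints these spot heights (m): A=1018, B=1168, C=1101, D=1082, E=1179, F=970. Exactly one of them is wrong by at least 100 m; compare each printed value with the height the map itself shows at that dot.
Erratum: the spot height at B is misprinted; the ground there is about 993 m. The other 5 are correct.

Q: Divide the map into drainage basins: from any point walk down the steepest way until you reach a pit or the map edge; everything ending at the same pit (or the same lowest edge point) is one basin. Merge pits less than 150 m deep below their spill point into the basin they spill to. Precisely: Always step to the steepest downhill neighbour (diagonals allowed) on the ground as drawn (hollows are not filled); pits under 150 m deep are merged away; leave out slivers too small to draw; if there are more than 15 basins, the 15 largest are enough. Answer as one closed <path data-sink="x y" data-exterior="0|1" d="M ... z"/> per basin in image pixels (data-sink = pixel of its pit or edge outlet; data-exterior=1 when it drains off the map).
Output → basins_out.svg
<path data-sink="353 306" data-exterior="0" d="M239 70l-14 4-8 10-3 14-13 10-16 4-18 2-47 12-45-4-24 11-18 5-17 12 0 264 26-17 15-6 42-1 21 6 24 14 32 4 30 8 9 5 8 8 5 11 0 7-11 36 1 17 9 11 28-3 32 6 16-2 12-7 7-8 4-9 0-4 9 9 9 3 33 3 9-8 8-14 14-14 12-7 17-16 12-4 30 4 12 6 8 9 19 36 9 8 8 2 3 11 14 14 23 14 16 14 1-404-4 0-9 4-30 30-24 6-13 6-29 26-33 7-12 7-10 14-3 0-24-14-20-16-21-14-4-6 4-17-10-21-1-22-5-15-12-10-18-5-11-6-15-20-21-6z"/><path data-sink="371 30" data-exterior="0" d="M591 16l-574 0-1 133 17-11 18-5 24-11 45 4 47-12 18-2 16-4 13-10 3-14 8-10 12-4 8 2 22 12 21 6 15 20 11 6 18 5 12 10 5 15 1 22 10 21-4 11 4 12 45 34 23 10 4-7 15-13 12-4 21-3 15-11 17-16 13-6 24-6 30-30 13-5z"/><path data-sink="416 591" data-exterior="1" d="M99 390l-42 1-15 6-26 19 0 147 16 11 13 6 4 4 1 8 542-1 0-30-17-15-23-14-14-14-3-11-8-2-9-8-19-36-8-9-12-6-21-4-9 0-12 4-17 16-12 7-14 14-8 14-9 8-33-3-9-3-8-7-11 18-13 8-16 2-32-6-28 3-5-5-5-14 1-16 10-29 0-7-5-11-8-8-9-5-30-8-32-4-24-14z"/>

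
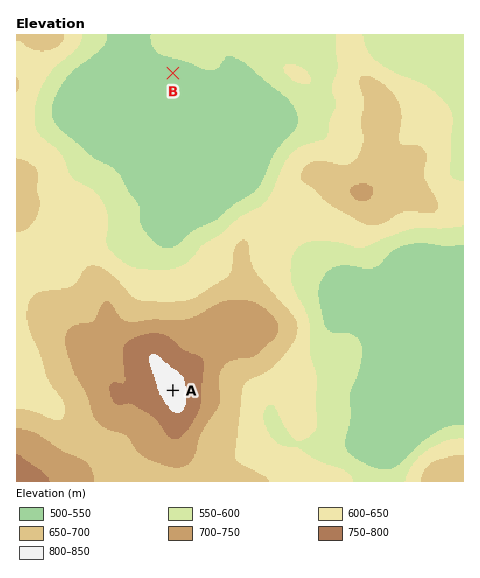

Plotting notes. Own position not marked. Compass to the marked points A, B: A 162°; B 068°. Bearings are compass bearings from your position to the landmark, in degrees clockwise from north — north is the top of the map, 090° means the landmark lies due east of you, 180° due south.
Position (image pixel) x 82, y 110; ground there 520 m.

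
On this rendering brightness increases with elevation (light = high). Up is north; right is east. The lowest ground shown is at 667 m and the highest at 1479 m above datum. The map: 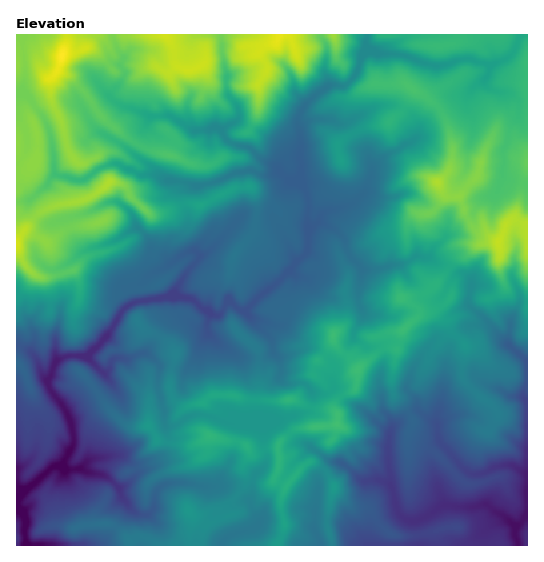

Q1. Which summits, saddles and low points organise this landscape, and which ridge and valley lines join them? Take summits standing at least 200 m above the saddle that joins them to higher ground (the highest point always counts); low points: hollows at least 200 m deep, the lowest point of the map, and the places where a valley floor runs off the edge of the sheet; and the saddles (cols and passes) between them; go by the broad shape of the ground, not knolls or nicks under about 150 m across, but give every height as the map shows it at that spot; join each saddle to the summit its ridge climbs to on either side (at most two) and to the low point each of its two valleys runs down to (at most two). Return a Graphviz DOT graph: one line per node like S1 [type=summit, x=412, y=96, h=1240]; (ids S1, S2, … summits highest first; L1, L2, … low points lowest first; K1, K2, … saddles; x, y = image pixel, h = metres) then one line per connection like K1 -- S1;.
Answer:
graph terrain {
  S1 [type=summit, x=62, y=56, h=1479];
  S2 [type=summit, x=498, y=243, h=1406];
  L1 [type=low, x=26, y=544, h=667];
  L2 [type=low, x=518, y=545, h=693];
  K1 [type=saddle, x=281, y=537, h=1108];
  K2 [type=saddle, x=351, y=79, h=1054];
  K3 [type=saddle, x=238, y=495, h=1049];
  K1 -- S2;
  K1 -- L1;
  K1 -- L2;
  K2 -- S1;
  K2 -- S2;
  K2 -- L1;
  K3 -- S1;
  K3 -- S2;
  K3 -- L1;
}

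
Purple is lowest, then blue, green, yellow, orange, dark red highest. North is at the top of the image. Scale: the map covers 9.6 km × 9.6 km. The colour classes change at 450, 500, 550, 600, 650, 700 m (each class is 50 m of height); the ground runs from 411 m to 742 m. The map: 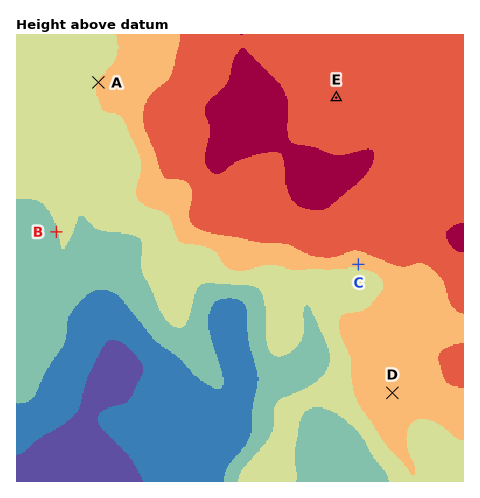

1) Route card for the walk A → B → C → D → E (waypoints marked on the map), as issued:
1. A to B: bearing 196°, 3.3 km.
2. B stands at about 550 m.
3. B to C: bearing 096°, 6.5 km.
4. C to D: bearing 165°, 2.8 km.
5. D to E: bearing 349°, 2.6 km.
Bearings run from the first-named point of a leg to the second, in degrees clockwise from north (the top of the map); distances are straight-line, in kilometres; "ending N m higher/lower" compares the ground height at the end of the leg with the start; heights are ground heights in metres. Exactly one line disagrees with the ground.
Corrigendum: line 5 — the distance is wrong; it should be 6.4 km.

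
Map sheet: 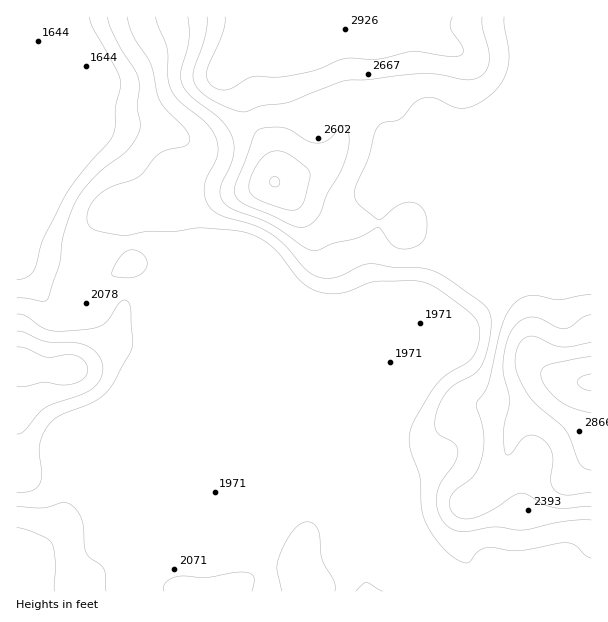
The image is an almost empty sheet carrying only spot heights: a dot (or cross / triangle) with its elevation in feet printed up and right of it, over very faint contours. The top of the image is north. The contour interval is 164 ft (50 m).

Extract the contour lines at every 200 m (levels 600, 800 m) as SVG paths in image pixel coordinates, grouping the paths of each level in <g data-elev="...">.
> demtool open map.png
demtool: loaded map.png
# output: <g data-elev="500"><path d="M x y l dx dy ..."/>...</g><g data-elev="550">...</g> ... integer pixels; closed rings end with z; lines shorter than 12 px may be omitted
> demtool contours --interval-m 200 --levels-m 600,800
<g data-elev="600"><path d="M356 591l6-6 4-3 16 9"/><path d="M17 506l25 2 23-6 9 5 5 6 4 9 3 30 4 6 12 8 2 4 2 21"/><path d="M108 17l2 9 6 13 19 30 3 9 1 9-2 20 3 16-1 8-5 10-6 9-30 24-13 14-8 12-13 31-5 33-11 35-3 2-3 0-25-3"/></g><g data-elev="800"><path d="M591 315l-7 2-14 10-6 2-7-2-20-9-7-1-8 3-7 6-6 10-4 15-2 15 6 33-5 30 0 18 2 7 3 1 3-2 8-12 5-4 6-2 8 2 7 6 6 9 1 9-2 19 1 6 3 5 11 4 25-2"/><path d="M296 227l6 0 6-1 9-8 10-24 14-23 5-15 3-12-1-12-3-6-4 1-13 13-8 3-11-1-19-12-9-3-20 1-4 3-3 4-19 50 0 10 3 5 7 4z"/><path d="M207 17l-2 21-12 33 1 12 7 9 11 8 19 9 12 3 20-6 27-4 57-22 21 0 55-6 17 1 25 5 12-2 9-7 3-11-1-12-6-21 0-10"/></g>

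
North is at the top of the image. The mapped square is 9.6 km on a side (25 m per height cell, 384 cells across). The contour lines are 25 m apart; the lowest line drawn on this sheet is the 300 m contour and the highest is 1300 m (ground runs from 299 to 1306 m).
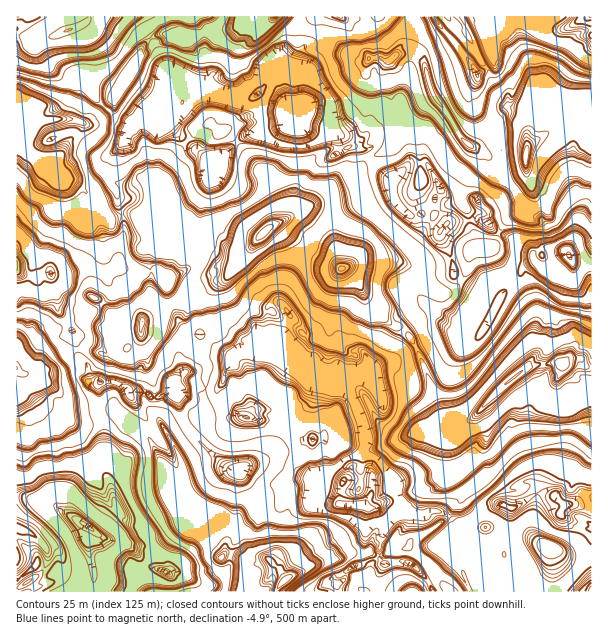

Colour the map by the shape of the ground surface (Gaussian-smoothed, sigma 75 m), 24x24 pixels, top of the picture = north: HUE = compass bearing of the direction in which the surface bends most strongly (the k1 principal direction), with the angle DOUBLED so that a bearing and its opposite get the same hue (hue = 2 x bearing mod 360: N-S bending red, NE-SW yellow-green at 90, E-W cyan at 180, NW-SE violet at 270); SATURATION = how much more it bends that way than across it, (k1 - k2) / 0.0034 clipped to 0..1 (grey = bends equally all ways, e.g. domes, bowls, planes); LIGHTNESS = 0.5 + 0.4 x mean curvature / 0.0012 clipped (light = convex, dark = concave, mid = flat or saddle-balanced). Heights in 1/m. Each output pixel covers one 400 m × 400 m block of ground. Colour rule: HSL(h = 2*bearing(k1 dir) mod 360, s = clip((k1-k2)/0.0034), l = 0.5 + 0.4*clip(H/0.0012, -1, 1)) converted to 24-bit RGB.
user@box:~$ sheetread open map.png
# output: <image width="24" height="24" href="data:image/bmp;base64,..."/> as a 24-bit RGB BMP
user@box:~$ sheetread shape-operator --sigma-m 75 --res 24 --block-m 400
<image width="24" height="24" href="data:image/bmp;base64,Qk32BgAAAAAAADYAAAAoAAAAGAAAABgAAAABABgAAAAAAMAGAAATCwAAEwsAAAAAAAAAAAAAPuGqeFasd5mYO051os4fUrQaKCMLbAgdGVsM2rd850rW+sz/AlsLAzAK0M6XMpW6+aYcRGL/1CKXd158g4V7fUloysFRJjDHcR6LiOmITay8Xjm+H9+b5CNKcR4wJoxId/j2gbXs1uv14mrAtnb/joj6K//BuwCAKuwAb6wUd05bfXOAiG6Sqi3A2vHqU0HNp9XmpVm9cRlMZEoRlyaGtBxD3qLPlt3RcJFeGrtCW5QztUMx77/kc2Tedhm3HdLT6YLW9Ez/PGlJcLXEU2G7Y/KPuyaeykyRZV0joEI2hROOfMRFMiZviT/PouGag8K4a7verCVSa2U/b9kaVlwLLiEFMCQDwm8ShCkIX1cA7ultEoAHGS4FzuhaKAsan9Ec3o0oOGkdIoecmMzWHkOa1mnayNutKs0kH6conRuxr4WD1shudSt9BgaGBAD3xJMz2TPF7aa+h+hC406DK6mihl9ATTS5yXBx2eA1L7fGIbY4P3NLJBQzVO9i/PuoliiQphE2CmpToctuynufjTztS9+FBQizvj1PXI0xpNkgcb0h3U5fVC3AJJOVYWklnyInzL3kpXjdYNbmTR2uiNfYNLCixf86f0d1g7KshZvct3SvooZsLmx86O7PBQEyqb7z6dX2ornX3ZjYjtxgjCWyoC2QjKw6IsyVLZgwVIdaVZHlbGWoWMTbu2nTKkLlxICaxqpwKSgKmLU4fbKQbYvQ56a3AC/BDT1aa9BR5Ynaml/l/s3YLSikdHzRrK7fm3Dfyoe/buO3I8uDQTYBMwUAyv9GCB8r4dN7K6/ZyKLpod7XYZnVVzEqckswlcNCvxDDGEs5ff9KGCw92oy9/8PkJ1w5wXwjRnpKaMrY4KSmfAp+0mLjqsriW99fQhTPK9tJMKMVPn4itVkvbz5Edj8zi4wvWz4dSto5L+KEtusuD3yiUVqY3X107r7/1ND7jp3s2Fq/jRlTSDlx2qphk1We78KdJImIaoFv2n+XG3ZEanBYhDiMlrrZqJnNpRmvb6EzcPmRstFLIxMuDTMovpB+5MaUIozG45yL2VyFfBzJw0yVNOR8cmTY6IF830bBycQkW4gm2UmVPs6kLQ1Ww40qjEUfi9/KufPlfDR60XNhKGFTMXJsMotl6t6VKuC+u1x2wpYpISJY4z1yXeJHGkka9vOthgSzv3G08ZapJIs7kiJVHC2Y2XCapNBRS/dsXIcdd150hamb4GnBRHdwF2ZLue+IWiYlWRQk4ZgdViUmf9ckiIVwekNhf2AGFIAzNrp05pzS7KzGHnh3HaW6V43d+tHjpWDkbUbSPX+shLB/1DmAzSu0J8VNVIgKHcgVRwBA3I4pN9Jax84aa4cuFDtjwuXGhJSmeISHJmOB/oTD7JiqHZBMFGZdw+t95m+DeTfBYFq8IS+NxYu4p6rWzQwfZCwIPEAFCkAxONOF4Idnk9XZt8LkFB76pLSPf5WGaq7YQEzdasPb/c7i83XsF6KGQ84rtVEoMtNcehYhoSNneMMiPgQ5/2jE09jzwuLrBiRW2TJ91+FAI8RUiN+cMgxBuK5tpNybFWRdixtlXkYfjsQb47h45VHtktFsmkpMUQt/0YyJFSxh9OubWAdCN4gZ4/xU1DhsJBNpKtiZqdW9n+e3PRZgKYe5zOLq3EZ/sCRUDRsm5Gib2PPlKbHDWbgd5jahxX98dBZDVrchfxS7iiI5gOm+ShbA+v/MICZyWyC0hO+dBrsj7BI7RsUVASYyo+xg32ikoQRBFZiHMf9XjLIxPkG/72SYexpXrjw4vo6uY2K+ZSmDrPK/XKnKFx52/+HMvWbTYI7RsYKGVXP5Vqn58MvlBSkub3YgG1Us6bnst8fex2LoWMEbIxUQr1IZgipYgcZ8hYt7ezRKI7GOkv/O3iDBG7e+u6JIjXSIfISKvd3pfGjX1Vw+owBs6r+qHGJUcIqLKI8tglYSYkkZ5kE0LjITE0gQ1LgrtnooTnMnKUihz/zSOhZYHS68ZnfXx52TgaCoo63Zl1JTdBI82mScJoG3/s3WMo2ZQSUbhl8jw2YffeJLPmyTknvSPhukaHramNi7xmXXLorC1fKxQBuYAFI4kSac3u7Ao+HSQp6ALSIPGroldZkxrCyt125Q/4rSijHDVuHPuCPO9LNRDjgZiZsgUNjVhenwsa3t46nwR5TJqN5dlAB2AO3lKsuzt+qsoVM7mWcodlA9WXlAVnY6F0g5vcxWlVnu0+f4m1X7ljX28tnw/bXMBl9BbLGrJbWbS1whqyFR9PLXTABIt/y5Uh9iOYYzeVAiqKEhhFwS"/>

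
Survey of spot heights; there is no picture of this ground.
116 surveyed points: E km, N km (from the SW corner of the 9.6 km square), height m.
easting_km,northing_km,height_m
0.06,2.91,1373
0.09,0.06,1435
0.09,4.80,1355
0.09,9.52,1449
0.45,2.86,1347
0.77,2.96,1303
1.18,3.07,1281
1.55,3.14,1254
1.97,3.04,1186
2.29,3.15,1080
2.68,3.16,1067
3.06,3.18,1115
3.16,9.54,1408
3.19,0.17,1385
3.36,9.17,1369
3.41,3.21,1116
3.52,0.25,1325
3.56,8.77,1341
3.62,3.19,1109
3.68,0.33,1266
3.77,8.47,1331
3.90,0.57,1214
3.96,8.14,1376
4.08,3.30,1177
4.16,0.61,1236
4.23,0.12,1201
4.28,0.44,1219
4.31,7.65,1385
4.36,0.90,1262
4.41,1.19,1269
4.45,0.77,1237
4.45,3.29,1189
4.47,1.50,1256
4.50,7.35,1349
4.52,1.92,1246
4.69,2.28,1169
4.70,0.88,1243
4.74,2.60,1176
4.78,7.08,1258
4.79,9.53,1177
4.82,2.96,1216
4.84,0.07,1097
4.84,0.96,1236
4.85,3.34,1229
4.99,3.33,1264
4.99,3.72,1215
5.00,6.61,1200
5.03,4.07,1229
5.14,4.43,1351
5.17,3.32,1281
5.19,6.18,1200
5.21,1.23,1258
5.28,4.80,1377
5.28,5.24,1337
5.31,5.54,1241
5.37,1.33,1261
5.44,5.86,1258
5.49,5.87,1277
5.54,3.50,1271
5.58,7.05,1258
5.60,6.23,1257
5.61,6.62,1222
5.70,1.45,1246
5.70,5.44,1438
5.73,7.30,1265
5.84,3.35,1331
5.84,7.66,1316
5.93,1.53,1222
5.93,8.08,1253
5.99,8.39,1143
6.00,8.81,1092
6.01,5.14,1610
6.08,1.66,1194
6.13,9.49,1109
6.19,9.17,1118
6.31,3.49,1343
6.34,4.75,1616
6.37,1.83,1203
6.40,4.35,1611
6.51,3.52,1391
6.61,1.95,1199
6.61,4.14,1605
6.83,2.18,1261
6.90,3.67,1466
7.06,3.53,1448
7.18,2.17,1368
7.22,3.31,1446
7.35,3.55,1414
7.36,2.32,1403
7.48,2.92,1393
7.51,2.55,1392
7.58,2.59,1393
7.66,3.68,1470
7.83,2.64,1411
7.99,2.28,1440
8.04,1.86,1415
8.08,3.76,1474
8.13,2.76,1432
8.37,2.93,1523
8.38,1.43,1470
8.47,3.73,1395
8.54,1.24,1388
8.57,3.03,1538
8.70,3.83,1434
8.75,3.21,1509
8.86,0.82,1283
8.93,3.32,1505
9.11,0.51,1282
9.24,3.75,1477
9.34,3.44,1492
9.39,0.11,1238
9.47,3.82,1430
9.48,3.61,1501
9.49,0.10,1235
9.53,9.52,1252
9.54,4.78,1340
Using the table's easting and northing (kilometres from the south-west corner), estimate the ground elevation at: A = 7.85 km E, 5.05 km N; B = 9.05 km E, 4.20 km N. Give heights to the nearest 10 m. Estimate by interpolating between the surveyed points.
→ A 1360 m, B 1420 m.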